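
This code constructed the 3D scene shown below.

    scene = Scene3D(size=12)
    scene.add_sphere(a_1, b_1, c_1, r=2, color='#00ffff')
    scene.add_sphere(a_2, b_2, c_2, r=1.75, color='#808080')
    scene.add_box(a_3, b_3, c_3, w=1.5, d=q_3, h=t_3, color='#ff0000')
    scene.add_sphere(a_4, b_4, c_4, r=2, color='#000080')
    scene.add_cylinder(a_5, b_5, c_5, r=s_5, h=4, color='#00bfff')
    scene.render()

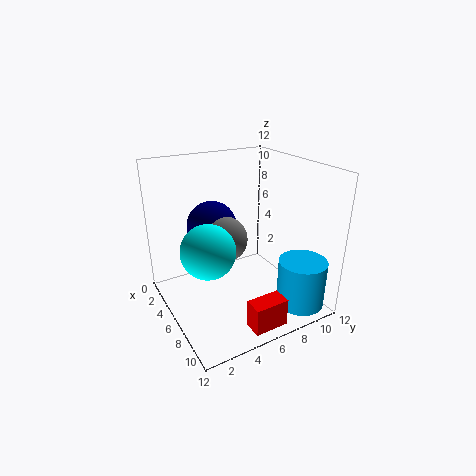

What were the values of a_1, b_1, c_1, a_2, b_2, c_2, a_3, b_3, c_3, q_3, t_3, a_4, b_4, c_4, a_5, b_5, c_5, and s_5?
a_1 = 8.25, b_1 = 2.25, c_1 = 6.75, a_2 = 7, b_2 = 4.25, c_2 = 6.75, a_3 = 10, b_3 = 4.5, c_3 = 0.5, q_3 = 2.75, t_3 = 2.25, a_4 = 5.25, b_4 = 4, c_4 = 7.25, a_5 = 9.75, b_5 = 10, c_5 = 0.5, s_5 = 2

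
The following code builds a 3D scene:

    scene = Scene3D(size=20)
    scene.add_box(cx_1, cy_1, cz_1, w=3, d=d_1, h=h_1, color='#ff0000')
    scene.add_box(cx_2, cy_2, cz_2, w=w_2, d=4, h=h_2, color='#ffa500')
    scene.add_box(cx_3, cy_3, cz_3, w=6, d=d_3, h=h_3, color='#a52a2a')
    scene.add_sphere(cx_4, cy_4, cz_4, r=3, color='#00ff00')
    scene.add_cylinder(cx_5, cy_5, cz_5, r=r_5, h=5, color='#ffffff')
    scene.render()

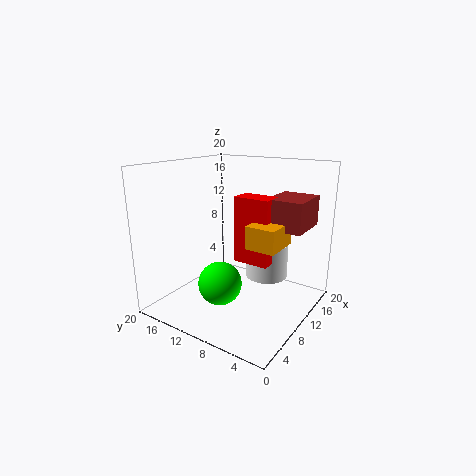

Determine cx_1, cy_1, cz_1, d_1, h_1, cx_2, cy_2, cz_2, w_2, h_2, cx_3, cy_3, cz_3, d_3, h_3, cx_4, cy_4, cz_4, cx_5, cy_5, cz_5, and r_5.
cx_1 = 9, cy_1 = 5, cz_1 = 7, d_1 = 5, h_1 = 9, cx_2 = 7, cy_2 = 3, cz_2 = 10, w_2 = 5, h_2 = 3, cx_3 = 10, cy_3 = 1, cz_3 = 12, d_3 = 5, h_3 = 4, cx_4 = 7, cy_4 = 11, cz_4 = 4, cx_5 = 13, cy_5 = 7, cz_5 = 4, r_5 = 3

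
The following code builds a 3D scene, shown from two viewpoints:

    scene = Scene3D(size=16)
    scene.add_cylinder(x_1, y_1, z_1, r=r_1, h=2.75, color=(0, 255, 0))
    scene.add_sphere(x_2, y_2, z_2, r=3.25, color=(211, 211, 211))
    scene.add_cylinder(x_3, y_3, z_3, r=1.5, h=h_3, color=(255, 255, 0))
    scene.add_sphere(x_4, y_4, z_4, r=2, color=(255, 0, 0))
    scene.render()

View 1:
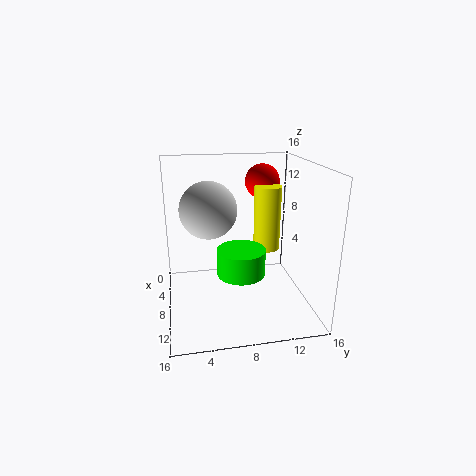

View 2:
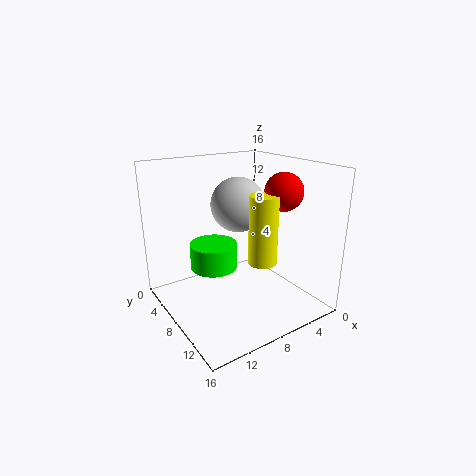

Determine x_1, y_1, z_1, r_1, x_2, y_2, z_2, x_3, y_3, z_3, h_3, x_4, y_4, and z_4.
x_1 = 11
y_1 = 7.75
z_1 = 5.25
r_1 = 2.5
x_2 = 6
y_2 = 5
z_2 = 10.75
x_3 = 7.25
y_3 = 11.5
z_3 = 6.25
h_3 = 7.25
x_4 = 4.75
y_4 = 11.5
z_4 = 13.5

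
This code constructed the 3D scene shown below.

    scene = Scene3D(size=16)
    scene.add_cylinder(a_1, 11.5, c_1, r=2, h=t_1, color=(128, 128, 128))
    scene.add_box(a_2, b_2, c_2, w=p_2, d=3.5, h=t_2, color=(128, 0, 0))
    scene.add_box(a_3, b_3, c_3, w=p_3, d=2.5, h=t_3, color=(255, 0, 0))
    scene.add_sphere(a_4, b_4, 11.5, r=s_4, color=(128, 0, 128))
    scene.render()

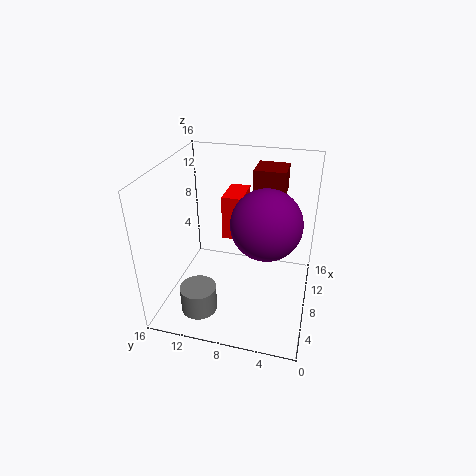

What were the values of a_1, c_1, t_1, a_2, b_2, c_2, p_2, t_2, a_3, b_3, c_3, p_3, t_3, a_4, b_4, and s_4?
a_1 = 4, c_1 = 0.5, t_1 = 3, a_2 = 10.5, b_2 = 3.5, c_2 = 12, p_2 = 3.5, t_2 = 3, a_3 = 11.5, b_3 = 8.5, c_3 = 5.5, p_3 = 4.5, t_3 = 5.5, a_4 = 5.5, b_4 = 4.5, s_4 = 3.5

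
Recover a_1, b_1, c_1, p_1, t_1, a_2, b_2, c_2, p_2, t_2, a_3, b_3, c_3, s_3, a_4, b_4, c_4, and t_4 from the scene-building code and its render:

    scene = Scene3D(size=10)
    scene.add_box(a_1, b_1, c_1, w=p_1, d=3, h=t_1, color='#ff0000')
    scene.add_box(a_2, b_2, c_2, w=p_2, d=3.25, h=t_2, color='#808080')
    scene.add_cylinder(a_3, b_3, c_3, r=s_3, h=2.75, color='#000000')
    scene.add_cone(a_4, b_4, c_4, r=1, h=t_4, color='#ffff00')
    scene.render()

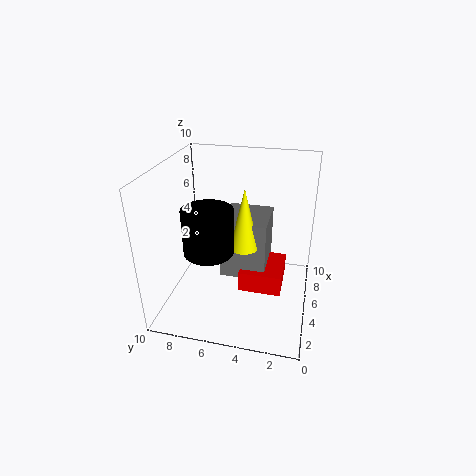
a_1 = 4
b_1 = 1.75
c_1 = 1.25
p_1 = 3.25
t_1 = 1.5
a_2 = 4.5
b_2 = 3
c_2 = 2
p_2 = 3.5
t_2 = 4.25
a_3 = 1.75
b_3 = 6
c_3 = 5.75
s_3 = 1.5
a_4 = 4.75
b_4 = 4.5
c_4 = 4.5
t_4 = 4.25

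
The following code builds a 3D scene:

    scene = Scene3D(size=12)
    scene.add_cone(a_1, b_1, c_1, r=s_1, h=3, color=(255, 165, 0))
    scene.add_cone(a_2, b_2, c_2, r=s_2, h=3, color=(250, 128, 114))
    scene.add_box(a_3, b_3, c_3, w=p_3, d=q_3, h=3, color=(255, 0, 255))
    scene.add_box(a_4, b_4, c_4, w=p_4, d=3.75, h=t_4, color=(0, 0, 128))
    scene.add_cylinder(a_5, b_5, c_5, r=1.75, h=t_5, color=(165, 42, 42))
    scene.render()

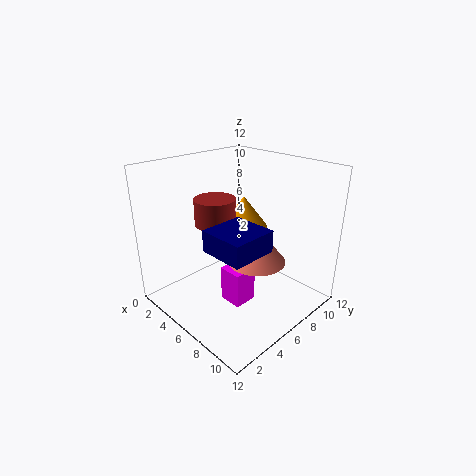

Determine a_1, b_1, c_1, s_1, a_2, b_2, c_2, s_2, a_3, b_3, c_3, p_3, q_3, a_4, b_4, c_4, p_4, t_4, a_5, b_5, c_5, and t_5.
a_1 = 3, b_1 = 9.75, c_1 = 5, s_1 = 2.25, a_2 = 7, b_2 = 7.25, c_2 = 3.75, s_2 = 2.5, a_3 = 5.75, b_3 = 4.25, c_3 = 0.75, p_3 = 2, q_3 = 2, a_4 = 5.75, b_4 = 2.5, c_4 = 6, p_4 = 3.75, t_4 = 1.75, a_5 = 3.75, b_5 = 5.5, c_5 = 6.75, t_5 = 2.25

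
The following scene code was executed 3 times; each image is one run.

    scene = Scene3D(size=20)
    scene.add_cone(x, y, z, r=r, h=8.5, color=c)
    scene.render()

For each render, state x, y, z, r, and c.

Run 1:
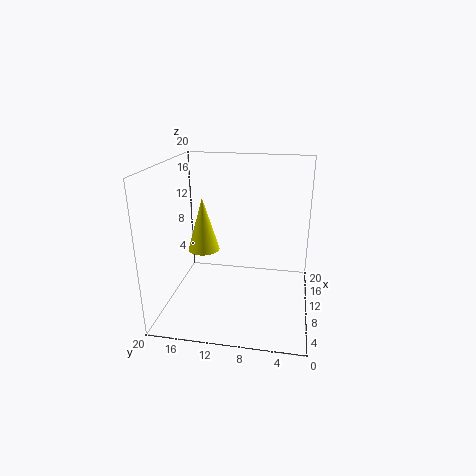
x = 15; y = 16.5; z = 5.5; r = 2.5; c = 'yellow'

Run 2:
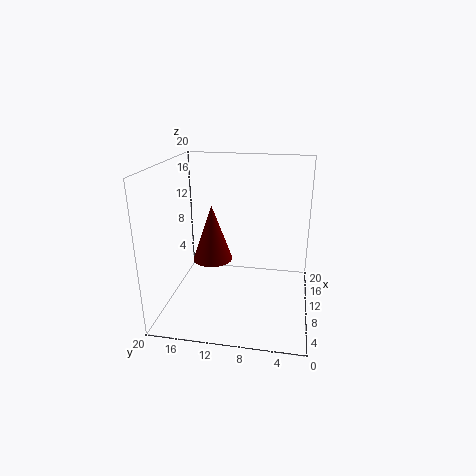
x = 13; y = 14.5; z = 5; r = 3; c = 'maroon'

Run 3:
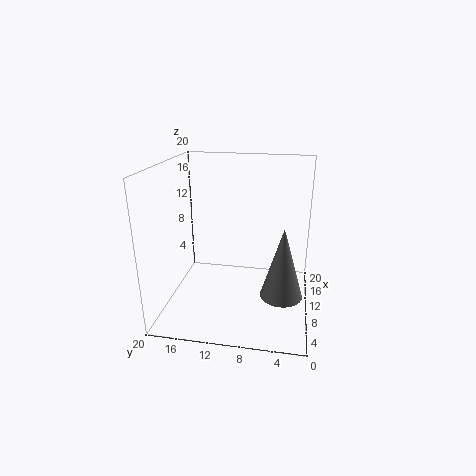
x = 3; y = 3.5; z = 6; r = 2.5; c = 'gray'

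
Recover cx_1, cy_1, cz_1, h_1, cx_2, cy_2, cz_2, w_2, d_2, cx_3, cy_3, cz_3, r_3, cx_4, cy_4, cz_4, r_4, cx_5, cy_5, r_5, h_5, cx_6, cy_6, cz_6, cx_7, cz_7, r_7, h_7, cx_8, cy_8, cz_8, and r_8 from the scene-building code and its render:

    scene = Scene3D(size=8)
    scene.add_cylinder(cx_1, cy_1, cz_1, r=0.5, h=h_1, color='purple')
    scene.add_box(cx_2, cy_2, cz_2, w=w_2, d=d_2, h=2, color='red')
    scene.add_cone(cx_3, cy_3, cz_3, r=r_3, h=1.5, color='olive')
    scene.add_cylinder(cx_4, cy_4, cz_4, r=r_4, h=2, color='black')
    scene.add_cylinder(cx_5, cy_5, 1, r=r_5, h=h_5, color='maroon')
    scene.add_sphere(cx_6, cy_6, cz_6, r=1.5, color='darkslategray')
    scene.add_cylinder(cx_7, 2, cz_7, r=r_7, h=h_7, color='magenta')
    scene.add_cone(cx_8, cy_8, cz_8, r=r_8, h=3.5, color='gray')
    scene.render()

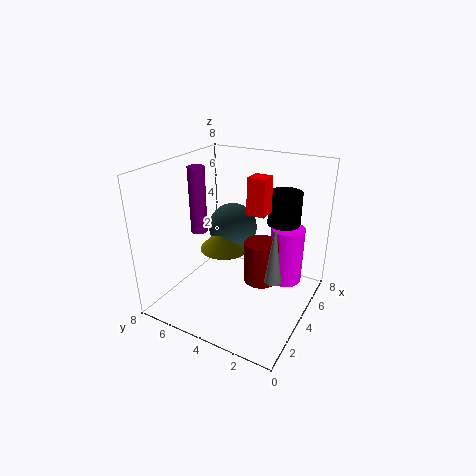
cx_1 = 4.5
cy_1 = 7
cz_1 = 3.5
h_1 = 4
cx_2 = 4
cy_2 = 2.5
cz_2 = 5.5
w_2 = 1
d_2 = 1
cx_3 = 5
cy_3 = 5.5
cz_3 = 2.5
r_3 = 1.5
cx_4 = 7
cy_4 = 2.5
cz_4 = 4
r_4 = 1
cx_5 = 5
cy_5 = 3
r_5 = 1
h_5 = 2.5
cx_6 = 6
cy_6 = 5.5
cz_6 = 3.5
cx_7 = 6.5
cz_7 = 0.5
r_7 = 1
h_7 = 3.5
cx_8 = 4.5
cy_8 = 2
cz_8 = 1.5
r_8 = 0.5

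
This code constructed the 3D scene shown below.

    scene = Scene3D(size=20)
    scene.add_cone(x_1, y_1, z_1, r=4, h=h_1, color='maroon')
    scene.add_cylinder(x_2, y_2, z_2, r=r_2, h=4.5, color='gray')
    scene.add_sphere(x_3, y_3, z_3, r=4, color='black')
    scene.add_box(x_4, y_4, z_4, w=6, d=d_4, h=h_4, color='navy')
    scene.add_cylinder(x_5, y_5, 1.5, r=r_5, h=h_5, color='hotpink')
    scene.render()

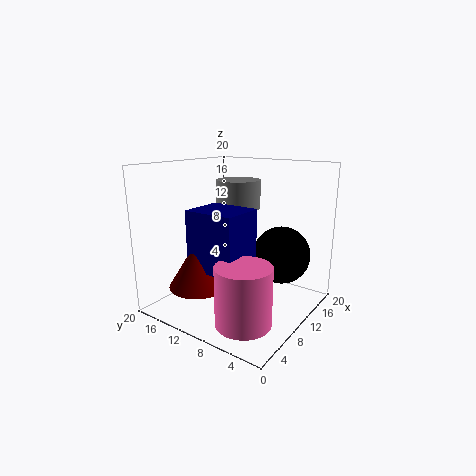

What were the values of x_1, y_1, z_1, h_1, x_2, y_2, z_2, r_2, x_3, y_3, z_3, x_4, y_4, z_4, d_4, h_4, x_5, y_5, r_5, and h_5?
x_1 = 5; y_1 = 13; z_1 = 4; h_1 = 6.5; x_2 = 16.5; y_2 = 14.5; z_2 = 12.5; r_2 = 3.5; x_3 = 13.5; y_3 = 5; z_3 = 7.5; x_4 = 4; y_4 = 7; z_4 = 6.5; d_4 = 7; h_4 = 8; x_5 = 4; y_5 = 5; r_5 = 3.5; h_5 = 7.5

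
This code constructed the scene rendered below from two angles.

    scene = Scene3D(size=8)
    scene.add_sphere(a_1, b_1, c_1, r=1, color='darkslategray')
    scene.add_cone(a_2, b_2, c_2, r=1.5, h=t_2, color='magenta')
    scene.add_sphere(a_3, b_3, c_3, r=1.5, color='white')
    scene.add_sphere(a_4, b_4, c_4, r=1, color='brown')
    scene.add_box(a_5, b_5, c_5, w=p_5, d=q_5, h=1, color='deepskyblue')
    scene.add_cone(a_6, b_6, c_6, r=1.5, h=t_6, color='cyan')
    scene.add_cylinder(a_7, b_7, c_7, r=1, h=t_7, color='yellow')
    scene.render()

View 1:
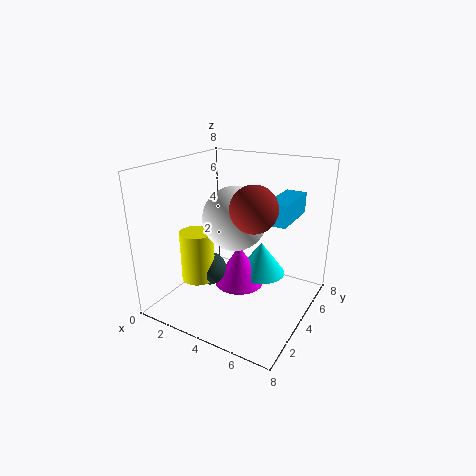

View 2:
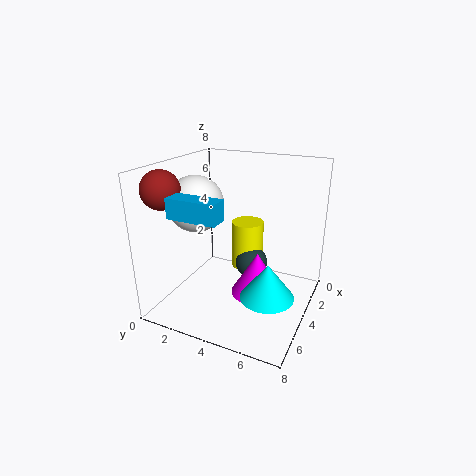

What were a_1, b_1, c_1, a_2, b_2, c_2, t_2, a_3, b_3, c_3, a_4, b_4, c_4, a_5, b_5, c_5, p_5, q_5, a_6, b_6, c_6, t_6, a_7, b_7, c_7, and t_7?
a_1 = 2, b_1 = 4, c_1 = 1.5, a_2 = 3.5, b_2 = 5, c_2 = 0.5, t_2 = 2.5, a_3 = 5, b_3 = 2, c_3 = 6, a_4 = 6.5, b_4 = 1, c_4 = 7, a_5 = 6.5, b_5 = 2, c_5 = 6, p_5 = 1, q_5 = 2.5, a_6 = 4.5, b_6 = 6, c_6 = 1, t_6 = 2, a_7 = 1.5, b_7 = 3.5, c_7 = 1, t_7 = 3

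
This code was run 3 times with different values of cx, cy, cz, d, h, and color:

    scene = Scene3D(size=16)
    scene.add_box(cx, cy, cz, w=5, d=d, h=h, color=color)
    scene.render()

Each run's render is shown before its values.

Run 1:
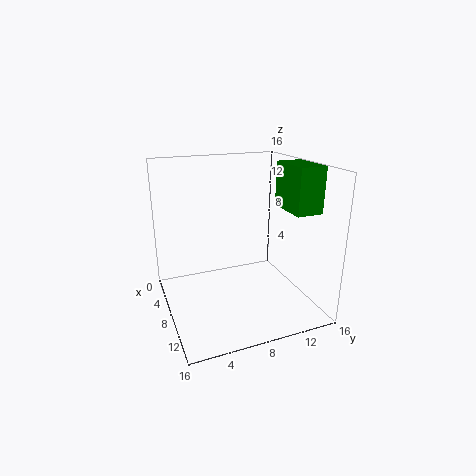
cx = 7, cy = 13, cz = 11, d = 3, h = 5, color = 'green'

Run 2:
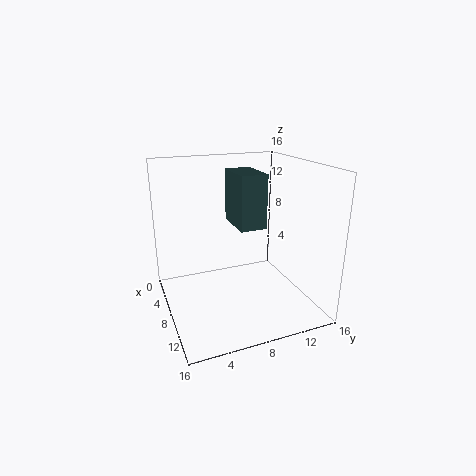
cx = 4, cy = 8, cz = 9, d = 3, h = 6, color = 'darkslategray'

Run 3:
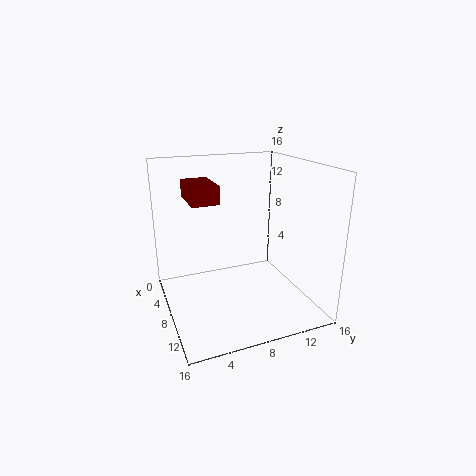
cx = 3, cy = 3, cz = 12, d = 3, h = 2, color = 'maroon'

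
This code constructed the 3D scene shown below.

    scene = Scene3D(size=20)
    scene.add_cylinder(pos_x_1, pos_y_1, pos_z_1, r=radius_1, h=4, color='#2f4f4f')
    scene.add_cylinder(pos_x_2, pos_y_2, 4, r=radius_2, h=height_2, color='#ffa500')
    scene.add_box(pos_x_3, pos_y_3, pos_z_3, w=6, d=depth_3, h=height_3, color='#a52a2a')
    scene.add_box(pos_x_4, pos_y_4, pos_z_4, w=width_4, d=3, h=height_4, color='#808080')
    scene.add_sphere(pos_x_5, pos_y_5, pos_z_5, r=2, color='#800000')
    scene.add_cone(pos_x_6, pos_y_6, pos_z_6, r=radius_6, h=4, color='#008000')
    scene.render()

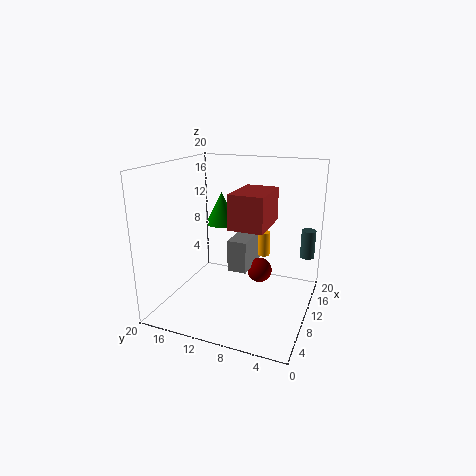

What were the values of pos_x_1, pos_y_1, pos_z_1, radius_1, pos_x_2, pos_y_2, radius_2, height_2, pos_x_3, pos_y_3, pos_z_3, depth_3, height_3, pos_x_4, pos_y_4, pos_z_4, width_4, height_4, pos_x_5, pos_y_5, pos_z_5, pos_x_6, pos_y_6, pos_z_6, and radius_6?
pos_x_1 = 14, pos_y_1 = 1, pos_z_1 = 7, radius_1 = 1, pos_x_2 = 19, pos_y_2 = 9, radius_2 = 1, height_2 = 4, pos_x_3 = 2, pos_y_3 = 4, pos_z_3 = 14, depth_3 = 4, height_3 = 4, pos_x_4 = 13, pos_y_4 = 10, pos_z_4 = 3, width_4 = 7, height_4 = 5, pos_x_5 = 17, pos_y_5 = 9, pos_z_5 = 2, pos_x_6 = 7, pos_y_6 = 11, pos_z_6 = 13, radius_6 = 2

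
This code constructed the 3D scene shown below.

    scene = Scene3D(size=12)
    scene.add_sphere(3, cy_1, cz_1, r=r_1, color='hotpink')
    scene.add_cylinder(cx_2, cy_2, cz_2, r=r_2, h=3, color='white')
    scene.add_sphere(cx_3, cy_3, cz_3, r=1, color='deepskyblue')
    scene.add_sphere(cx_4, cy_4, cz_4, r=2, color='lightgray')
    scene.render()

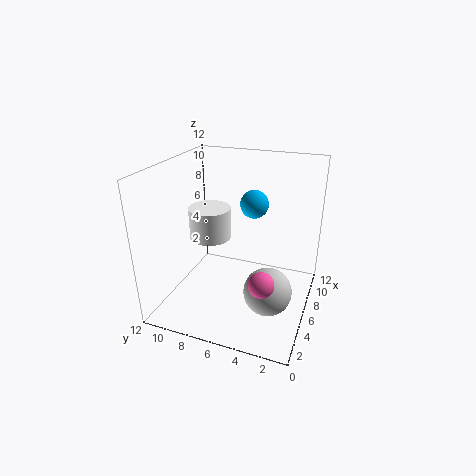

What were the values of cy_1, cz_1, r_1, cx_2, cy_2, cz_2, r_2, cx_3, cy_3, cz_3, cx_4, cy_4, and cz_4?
cy_1 = 3, cz_1 = 4, r_1 = 1, cx_2 = 9, cy_2 = 10, cz_2 = 4, r_2 = 2, cx_3 = 4, cy_3 = 4, cz_3 = 10, cx_4 = 5, cy_4 = 3, cz_4 = 2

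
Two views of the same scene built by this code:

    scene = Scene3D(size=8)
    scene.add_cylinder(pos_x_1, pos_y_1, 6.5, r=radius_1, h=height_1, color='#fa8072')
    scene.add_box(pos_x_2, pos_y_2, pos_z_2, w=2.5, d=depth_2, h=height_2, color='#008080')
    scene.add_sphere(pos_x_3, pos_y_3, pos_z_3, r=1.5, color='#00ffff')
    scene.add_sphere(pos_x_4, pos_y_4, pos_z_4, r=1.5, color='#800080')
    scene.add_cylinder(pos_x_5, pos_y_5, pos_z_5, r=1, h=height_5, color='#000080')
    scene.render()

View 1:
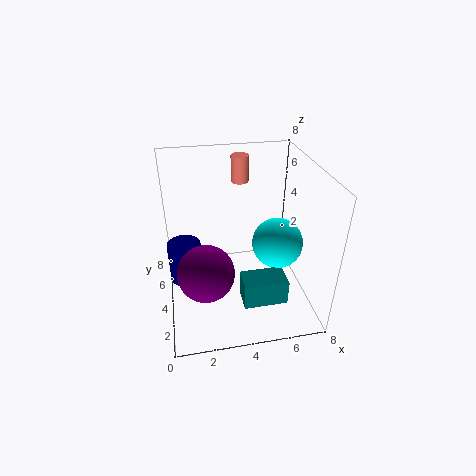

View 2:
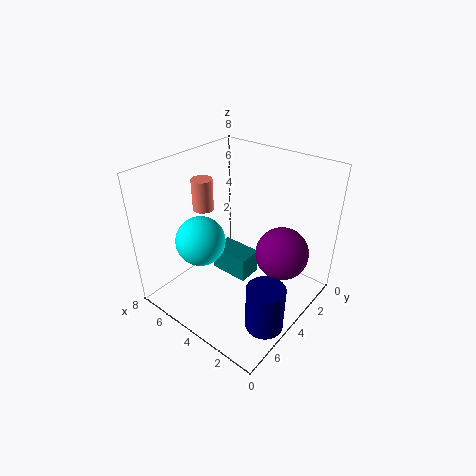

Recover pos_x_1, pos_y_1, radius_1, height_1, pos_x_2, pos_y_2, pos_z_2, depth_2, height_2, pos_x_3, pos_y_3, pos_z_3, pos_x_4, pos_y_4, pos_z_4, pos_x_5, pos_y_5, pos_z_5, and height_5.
pos_x_1 = 4.5
pos_y_1 = 6
radius_1 = 0.5
height_1 = 1.5
pos_x_2 = 4
pos_y_2 = 2
pos_z_2 = 0.5
depth_2 = 1.5
height_2 = 1.5
pos_x_3 = 6.5
pos_y_3 = 4.5
pos_z_3 = 3
pos_x_4 = 2
pos_y_4 = 2.5
pos_z_4 = 3
pos_x_5 = 1
pos_y_5 = 5.5
pos_z_5 = 0.5
height_5 = 2.5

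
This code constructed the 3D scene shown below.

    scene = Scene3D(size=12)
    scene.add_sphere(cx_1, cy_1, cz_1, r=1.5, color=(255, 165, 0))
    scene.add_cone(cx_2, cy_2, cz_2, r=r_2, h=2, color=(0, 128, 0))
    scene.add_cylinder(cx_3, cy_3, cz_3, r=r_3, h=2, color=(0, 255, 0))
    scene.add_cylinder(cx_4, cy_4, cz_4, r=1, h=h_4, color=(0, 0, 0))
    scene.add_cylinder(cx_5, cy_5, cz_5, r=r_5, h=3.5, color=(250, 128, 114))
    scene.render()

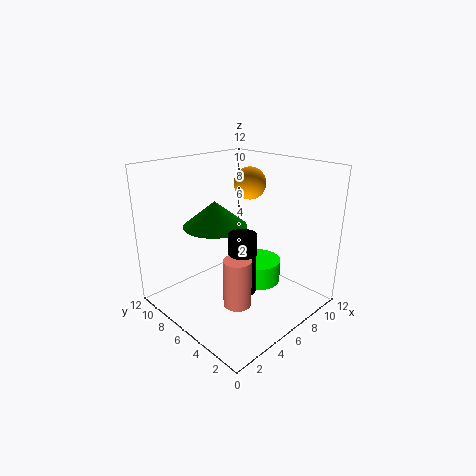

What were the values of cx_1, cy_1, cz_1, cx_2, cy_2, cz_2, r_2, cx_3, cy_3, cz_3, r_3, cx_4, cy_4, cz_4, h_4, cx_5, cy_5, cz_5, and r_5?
cx_1 = 10
cy_1 = 8.5
cz_1 = 9.5
cx_2 = 4
cy_2 = 6.5
cz_2 = 7.5
r_2 = 2.5
cx_3 = 8
cy_3 = 5.5
cz_3 = 1.5
r_3 = 2
cx_4 = 3.5
cy_4 = 3
cz_4 = 3.5
h_4 = 4.5
cx_5 = 2.5
cy_5 = 2.5
cz_5 = 3
r_5 = 1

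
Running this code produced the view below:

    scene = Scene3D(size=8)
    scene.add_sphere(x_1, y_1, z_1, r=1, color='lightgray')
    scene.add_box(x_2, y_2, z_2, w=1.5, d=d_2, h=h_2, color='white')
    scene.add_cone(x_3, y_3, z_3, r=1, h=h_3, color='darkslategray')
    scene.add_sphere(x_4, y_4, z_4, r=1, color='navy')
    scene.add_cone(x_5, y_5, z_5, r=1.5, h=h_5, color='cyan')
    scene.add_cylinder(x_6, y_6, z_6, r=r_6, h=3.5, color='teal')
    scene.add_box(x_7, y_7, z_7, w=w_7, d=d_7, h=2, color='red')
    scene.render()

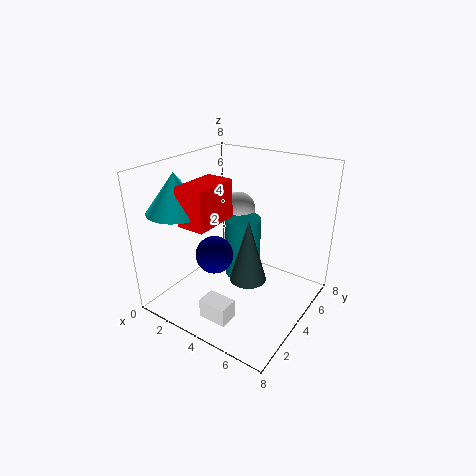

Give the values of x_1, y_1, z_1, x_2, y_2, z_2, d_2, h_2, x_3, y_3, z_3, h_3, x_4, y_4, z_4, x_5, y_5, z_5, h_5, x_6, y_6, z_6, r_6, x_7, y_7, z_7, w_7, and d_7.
x_1 = 3; y_1 = 5.5; z_1 = 5; x_2 = 4; y_2 = 0.5; z_2 = 1; d_2 = 1; h_2 = 1; x_3 = 5; y_3 = 3.5; z_3 = 2; h_3 = 3.5; x_4 = 3.5; y_4 = 2.5; z_4 = 3.5; x_5 = 2; y_5 = 1.5; z_5 = 6; h_5 = 2; x_6 = 4; y_6 = 4.5; z_6 = 1.5; r_6 = 1; x_7 = 2.5; y_7 = 1; z_7 = 5.5; w_7 = 1.5; d_7 = 2.5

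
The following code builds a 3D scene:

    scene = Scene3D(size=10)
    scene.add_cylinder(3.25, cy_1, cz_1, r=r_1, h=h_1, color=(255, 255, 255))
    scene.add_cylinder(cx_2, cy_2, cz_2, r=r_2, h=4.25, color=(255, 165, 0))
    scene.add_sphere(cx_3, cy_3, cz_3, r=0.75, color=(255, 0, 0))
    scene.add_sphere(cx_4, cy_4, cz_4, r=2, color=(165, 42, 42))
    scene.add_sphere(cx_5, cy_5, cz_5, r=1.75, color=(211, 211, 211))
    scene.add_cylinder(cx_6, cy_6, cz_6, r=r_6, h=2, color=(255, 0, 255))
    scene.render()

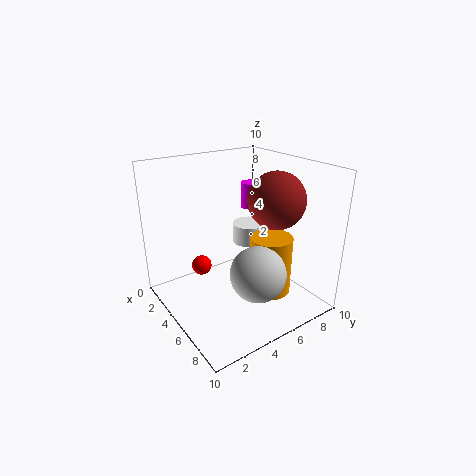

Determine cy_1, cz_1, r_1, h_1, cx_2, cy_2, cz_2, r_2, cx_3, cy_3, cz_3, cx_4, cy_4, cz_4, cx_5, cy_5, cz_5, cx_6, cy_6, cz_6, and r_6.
cy_1 = 7.25; cz_1 = 3.5; r_1 = 1.25; h_1 = 1.5; cx_2 = 6.25; cy_2 = 7; cz_2 = 0.75; r_2 = 1.5; cx_3 = 2.25; cy_3 = 3.5; cz_3 = 2; cx_4 = 6; cy_4 = 7.5; cz_4 = 7.5; cx_5 = 8.25; cy_5 = 4.25; cz_5 = 4; cx_6 = 2; cy_6 = 8.25; cz_6 = 5.75; r_6 = 0.75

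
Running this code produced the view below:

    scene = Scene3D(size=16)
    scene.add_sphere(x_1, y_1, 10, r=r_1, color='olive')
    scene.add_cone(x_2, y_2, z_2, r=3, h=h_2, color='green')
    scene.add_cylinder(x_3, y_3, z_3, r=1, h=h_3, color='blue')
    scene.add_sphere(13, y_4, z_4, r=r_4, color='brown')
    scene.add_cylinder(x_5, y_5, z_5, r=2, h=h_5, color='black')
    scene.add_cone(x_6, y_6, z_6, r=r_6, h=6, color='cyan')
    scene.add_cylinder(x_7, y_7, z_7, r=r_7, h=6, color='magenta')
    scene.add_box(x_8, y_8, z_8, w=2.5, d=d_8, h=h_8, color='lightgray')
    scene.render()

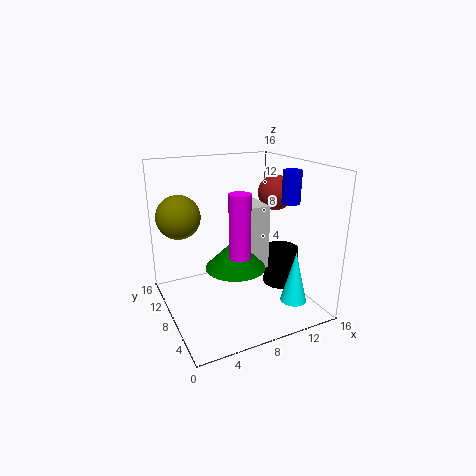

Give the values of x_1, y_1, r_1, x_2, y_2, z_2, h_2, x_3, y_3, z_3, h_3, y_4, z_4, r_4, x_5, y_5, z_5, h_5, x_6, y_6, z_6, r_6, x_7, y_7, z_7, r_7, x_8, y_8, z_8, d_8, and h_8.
x_1 = 2.5; y_1 = 12; r_1 = 2.5; x_2 = 6; y_2 = 4.5; z_2 = 6.5; h_2 = 3; x_3 = 13; y_3 = 5.5; z_3 = 12; h_3 = 3.5; y_4 = 8.5; z_4 = 12.5; r_4 = 2; x_5 = 13.5; y_5 = 7.5; z_5 = 1.5; h_5 = 4.5; x_6 = 13.5; y_6 = 4.5; z_6 = 0.5; r_6 = 1.5; x_7 = 5.5; y_7 = 2.5; z_7 = 8.5; r_7 = 1; x_8 = 8; y_8 = 5.5; z_8 = 5; d_8 = 4.5; h_8 = 7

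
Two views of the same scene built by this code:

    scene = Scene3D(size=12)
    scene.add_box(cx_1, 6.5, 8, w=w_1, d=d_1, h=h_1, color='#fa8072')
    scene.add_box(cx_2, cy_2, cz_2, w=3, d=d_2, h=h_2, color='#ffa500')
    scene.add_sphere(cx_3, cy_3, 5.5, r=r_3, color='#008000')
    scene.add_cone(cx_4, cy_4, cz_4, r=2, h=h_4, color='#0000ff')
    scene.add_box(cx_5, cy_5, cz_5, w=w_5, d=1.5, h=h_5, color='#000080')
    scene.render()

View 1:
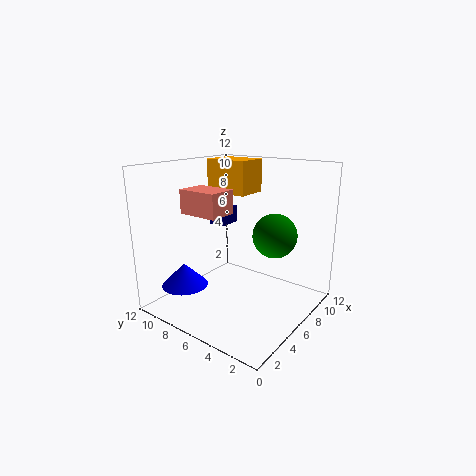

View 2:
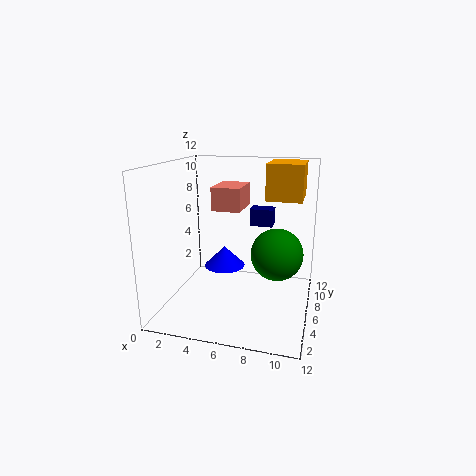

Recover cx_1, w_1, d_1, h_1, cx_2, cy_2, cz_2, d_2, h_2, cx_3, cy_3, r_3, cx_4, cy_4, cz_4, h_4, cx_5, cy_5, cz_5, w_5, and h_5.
cx_1 = 3.5
w_1 = 2.5
d_1 = 3.5
h_1 = 2
cx_2 = 8
cy_2 = 7
cz_2 = 9
d_2 = 4
h_2 = 3
cx_3 = 9.5
cy_3 = 4.5
r_3 = 2
cx_4 = 3.5
cy_4 = 10
cz_4 = 1.5
h_4 = 2
cx_5 = 6.5
cy_5 = 8
cz_5 = 6.5
w_5 = 2
h_5 = 1.5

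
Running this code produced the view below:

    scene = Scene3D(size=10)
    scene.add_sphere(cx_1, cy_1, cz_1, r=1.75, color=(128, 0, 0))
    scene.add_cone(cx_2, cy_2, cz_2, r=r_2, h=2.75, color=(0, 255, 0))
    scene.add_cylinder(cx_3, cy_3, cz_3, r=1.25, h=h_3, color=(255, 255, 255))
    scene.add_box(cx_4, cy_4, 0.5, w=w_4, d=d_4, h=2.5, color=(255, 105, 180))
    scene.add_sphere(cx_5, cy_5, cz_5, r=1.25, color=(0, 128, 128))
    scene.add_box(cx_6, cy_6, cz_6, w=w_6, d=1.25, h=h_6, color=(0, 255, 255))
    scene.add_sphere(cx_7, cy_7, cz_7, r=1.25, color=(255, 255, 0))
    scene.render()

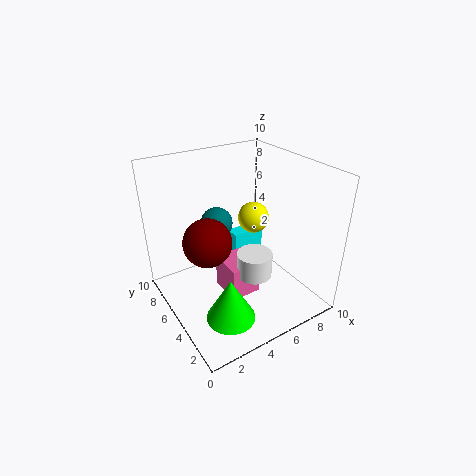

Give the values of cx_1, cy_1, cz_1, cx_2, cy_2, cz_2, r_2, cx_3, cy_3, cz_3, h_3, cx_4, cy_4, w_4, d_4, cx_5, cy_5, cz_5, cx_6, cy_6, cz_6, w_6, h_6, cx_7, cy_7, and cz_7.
cx_1 = 3.25; cy_1 = 6.25; cz_1 = 4.5; cx_2 = 2.25; cy_2 = 1.5; cz_2 = 2; r_2 = 1.5; cx_3 = 5.75; cy_3 = 4; cz_3 = 2.25; h_3 = 1.75; cx_4 = 4; cy_4 = 4; w_4 = 2.25; d_4 = 2.5; cx_5 = 5.25; cy_5 = 8.5; cz_5 = 4.5; cx_6 = 7; cy_6 = 8.5; cz_6 = 0.5; w_6 = 2.75; h_6 = 2.25; cx_7 = 8.25; cy_7 = 7.75; cz_7 = 4.5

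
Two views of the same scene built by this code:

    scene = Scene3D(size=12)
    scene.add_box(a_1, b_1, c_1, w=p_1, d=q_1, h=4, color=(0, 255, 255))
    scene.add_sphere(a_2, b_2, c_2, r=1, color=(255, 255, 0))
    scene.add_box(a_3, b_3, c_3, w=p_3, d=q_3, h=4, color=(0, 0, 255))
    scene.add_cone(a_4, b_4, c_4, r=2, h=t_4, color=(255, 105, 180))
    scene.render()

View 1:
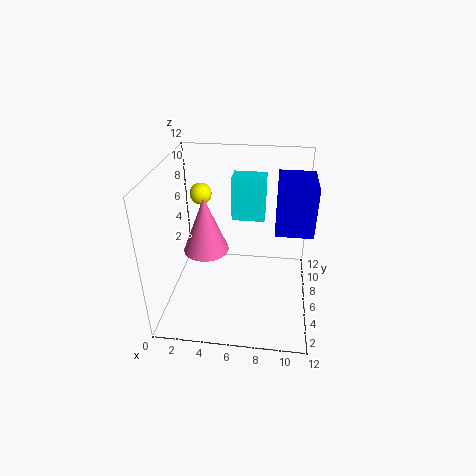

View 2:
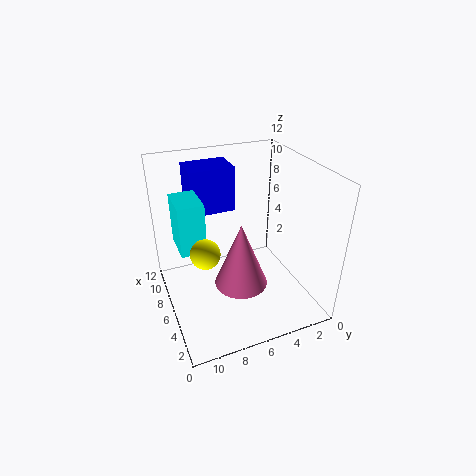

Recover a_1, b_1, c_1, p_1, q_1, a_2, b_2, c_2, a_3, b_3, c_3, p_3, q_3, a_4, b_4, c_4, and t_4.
a_1 = 5; b_1 = 9; c_1 = 6; p_1 = 3; q_1 = 2; a_2 = 2; b_2 = 10; c_2 = 8; a_3 = 9; b_3 = 5; c_3 = 7; p_3 = 3; q_3 = 4; a_4 = 3; b_4 = 7; c_4 = 4; t_4 = 5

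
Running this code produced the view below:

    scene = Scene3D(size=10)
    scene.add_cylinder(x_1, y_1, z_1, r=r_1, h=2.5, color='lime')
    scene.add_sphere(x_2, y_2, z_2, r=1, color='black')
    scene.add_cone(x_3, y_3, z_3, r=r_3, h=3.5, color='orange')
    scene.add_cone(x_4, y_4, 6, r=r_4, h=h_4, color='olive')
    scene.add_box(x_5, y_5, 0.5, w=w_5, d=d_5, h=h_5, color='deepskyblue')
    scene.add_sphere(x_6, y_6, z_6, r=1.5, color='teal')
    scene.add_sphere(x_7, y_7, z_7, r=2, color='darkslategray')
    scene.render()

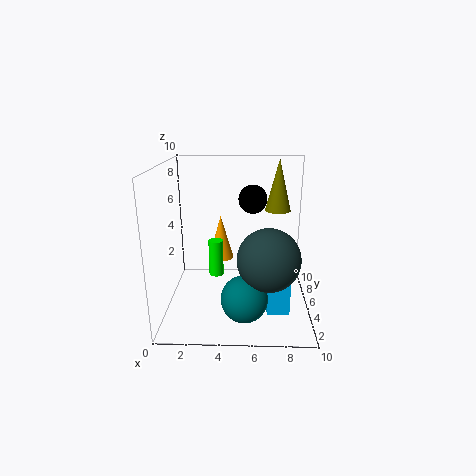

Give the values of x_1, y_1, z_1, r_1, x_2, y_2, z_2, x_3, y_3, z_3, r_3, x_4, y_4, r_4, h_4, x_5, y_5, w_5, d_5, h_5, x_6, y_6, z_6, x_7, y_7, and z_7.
x_1 = 3.5; y_1 = 4.5; z_1 = 2.5; r_1 = 0.5; x_2 = 6; y_2 = 6; z_2 = 7.5; x_3 = 3.5; y_3 = 8.5; z_3 = 2; r_3 = 1; x_4 = 8; y_4 = 8.5; r_4 = 1; h_4 = 4; x_5 = 7; y_5 = 2.5; w_5 = 1.5; d_5 = 1; h_5 = 3; x_6 = 5.5; y_6 = 2; z_6 = 2; x_7 = 7; y_7 = 2.5; z_7 = 4.5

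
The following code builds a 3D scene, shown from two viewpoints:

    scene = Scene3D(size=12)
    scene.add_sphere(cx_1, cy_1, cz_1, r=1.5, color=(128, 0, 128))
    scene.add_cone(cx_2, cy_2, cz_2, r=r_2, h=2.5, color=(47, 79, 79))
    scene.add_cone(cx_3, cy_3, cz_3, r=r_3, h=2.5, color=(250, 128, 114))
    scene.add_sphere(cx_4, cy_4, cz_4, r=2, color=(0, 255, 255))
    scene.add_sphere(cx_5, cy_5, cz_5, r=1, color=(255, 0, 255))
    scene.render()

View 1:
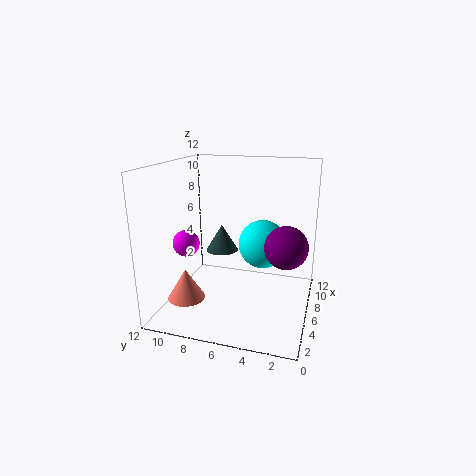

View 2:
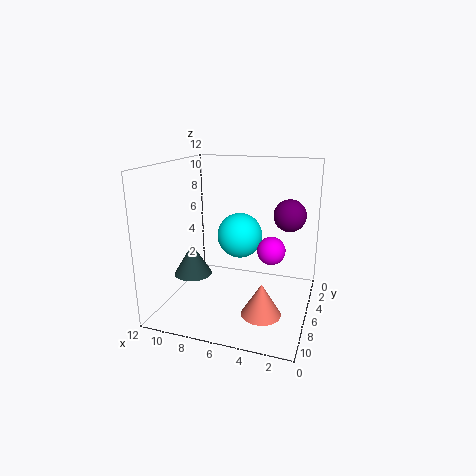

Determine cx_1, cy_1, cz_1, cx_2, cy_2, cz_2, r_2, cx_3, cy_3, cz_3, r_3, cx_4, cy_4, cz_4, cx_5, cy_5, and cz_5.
cx_1 = 2.5, cy_1 = 1.5, cz_1 = 7, cx_2 = 9, cy_2 = 8.5, cz_2 = 3.5, r_2 = 1.5, cx_3 = 3, cy_3 = 9.5, cz_3 = 1.5, r_3 = 1.5, cx_4 = 6.5, cy_4 = 4, cz_4 = 5.5, cx_5 = 2.5, cy_5 = 9, cz_5 = 6.5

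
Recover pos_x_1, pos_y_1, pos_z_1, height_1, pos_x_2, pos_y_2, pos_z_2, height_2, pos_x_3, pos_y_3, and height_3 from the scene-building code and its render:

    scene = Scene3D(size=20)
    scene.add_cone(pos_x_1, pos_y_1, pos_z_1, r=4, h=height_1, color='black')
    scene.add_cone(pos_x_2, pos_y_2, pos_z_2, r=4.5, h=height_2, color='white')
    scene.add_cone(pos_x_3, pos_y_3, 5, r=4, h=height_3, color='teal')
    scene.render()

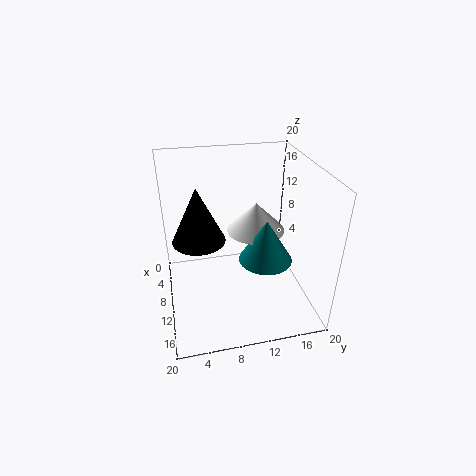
pos_x_1 = 5.5; pos_y_1 = 5; pos_z_1 = 7.5; height_1 = 8.5; pos_x_2 = 5; pos_y_2 = 14; pos_z_2 = 8; height_2 = 4.5; pos_x_3 = 9; pos_y_3 = 14.5; height_3 = 6.5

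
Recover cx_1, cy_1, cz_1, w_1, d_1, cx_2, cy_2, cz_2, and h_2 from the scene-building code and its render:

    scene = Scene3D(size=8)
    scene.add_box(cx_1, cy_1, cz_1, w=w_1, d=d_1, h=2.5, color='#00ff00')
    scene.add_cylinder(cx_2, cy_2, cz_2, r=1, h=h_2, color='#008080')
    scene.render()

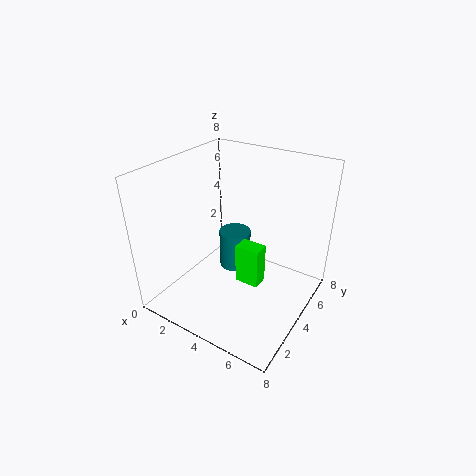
cx_1 = 3.5, cy_1 = 4.5, cz_1 = 0.5, w_1 = 1.5, d_1 = 1, cx_2 = 2.5, cy_2 = 6, cz_2 = 0.5, h_2 = 2.5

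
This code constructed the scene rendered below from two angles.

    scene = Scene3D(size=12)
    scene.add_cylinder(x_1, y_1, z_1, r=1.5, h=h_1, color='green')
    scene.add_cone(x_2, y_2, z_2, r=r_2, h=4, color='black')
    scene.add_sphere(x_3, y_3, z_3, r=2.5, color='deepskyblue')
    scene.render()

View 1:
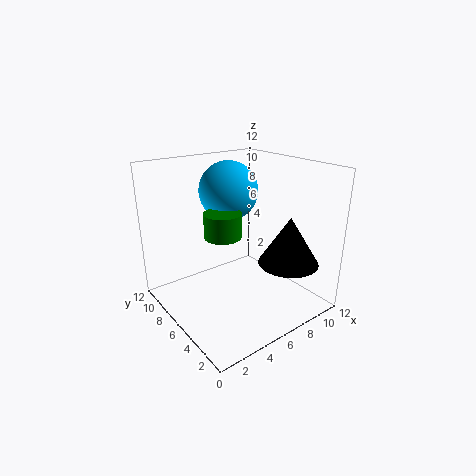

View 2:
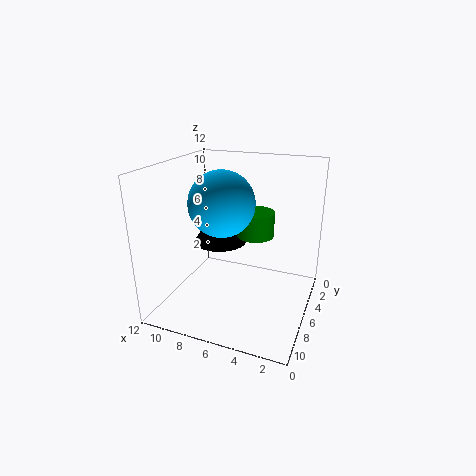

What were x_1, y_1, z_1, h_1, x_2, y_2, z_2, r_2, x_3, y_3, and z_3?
x_1 = 4.5; y_1 = 6; z_1 = 6.5; h_1 = 2; x_2 = 9; y_2 = 3; z_2 = 4; r_2 = 2.5; x_3 = 6.5; y_3 = 8; z_3 = 9.5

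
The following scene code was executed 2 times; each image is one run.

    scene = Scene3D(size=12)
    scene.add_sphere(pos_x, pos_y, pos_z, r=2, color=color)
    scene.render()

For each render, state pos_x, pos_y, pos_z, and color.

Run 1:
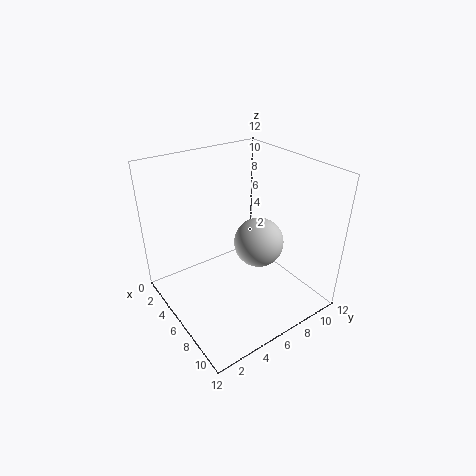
pos_x = 7.5
pos_y = 7
pos_z = 6
color = 'lightgray'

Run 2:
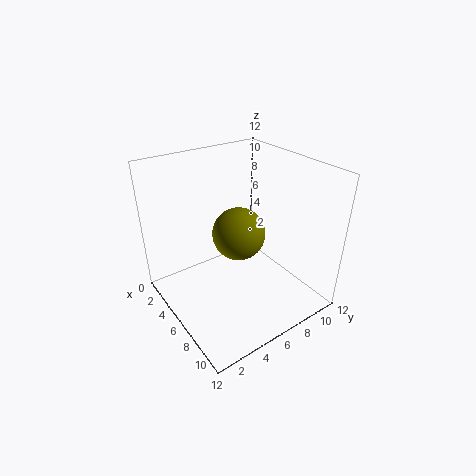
pos_x = 7.5
pos_y = 5
pos_z = 7.5
color = 'olive'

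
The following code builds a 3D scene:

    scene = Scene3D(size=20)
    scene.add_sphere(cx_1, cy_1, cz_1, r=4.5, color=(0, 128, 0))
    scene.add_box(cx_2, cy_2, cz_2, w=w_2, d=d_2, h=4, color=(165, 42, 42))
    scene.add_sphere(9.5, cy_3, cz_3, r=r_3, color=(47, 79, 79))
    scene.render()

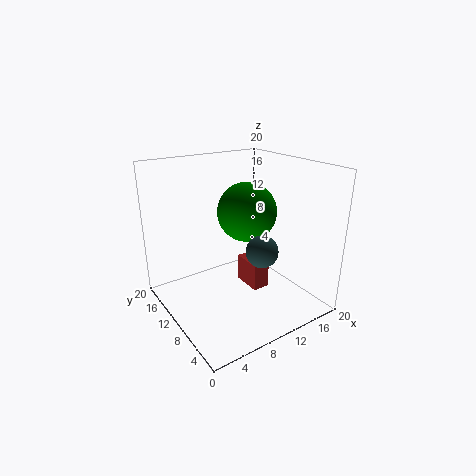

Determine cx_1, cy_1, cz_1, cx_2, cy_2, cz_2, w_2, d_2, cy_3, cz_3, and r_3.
cx_1 = 14, cy_1 = 13.5, cz_1 = 12, cx_2 = 12, cy_2 = 8.5, cz_2 = 1.5, w_2 = 2.5, d_2 = 4.5, cy_3 = 4, cz_3 = 10.5, r_3 = 2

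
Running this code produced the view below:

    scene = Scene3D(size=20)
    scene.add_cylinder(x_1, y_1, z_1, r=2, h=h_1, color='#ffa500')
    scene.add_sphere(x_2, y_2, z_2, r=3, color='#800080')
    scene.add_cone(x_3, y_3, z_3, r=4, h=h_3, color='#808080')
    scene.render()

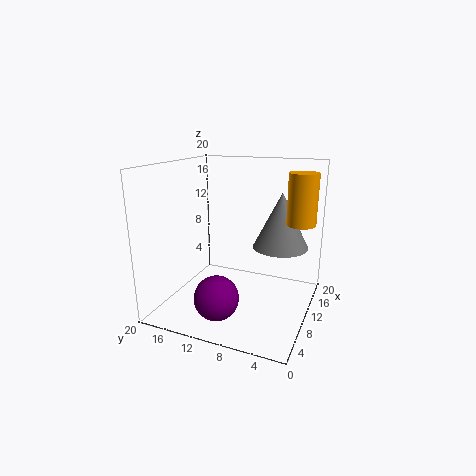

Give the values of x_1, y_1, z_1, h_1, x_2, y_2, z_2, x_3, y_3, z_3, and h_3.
x_1 = 13; y_1 = 2; z_1 = 12; h_1 = 7; x_2 = 5; y_2 = 11; z_2 = 3; x_3 = 14; y_3 = 5; z_3 = 8; h_3 = 8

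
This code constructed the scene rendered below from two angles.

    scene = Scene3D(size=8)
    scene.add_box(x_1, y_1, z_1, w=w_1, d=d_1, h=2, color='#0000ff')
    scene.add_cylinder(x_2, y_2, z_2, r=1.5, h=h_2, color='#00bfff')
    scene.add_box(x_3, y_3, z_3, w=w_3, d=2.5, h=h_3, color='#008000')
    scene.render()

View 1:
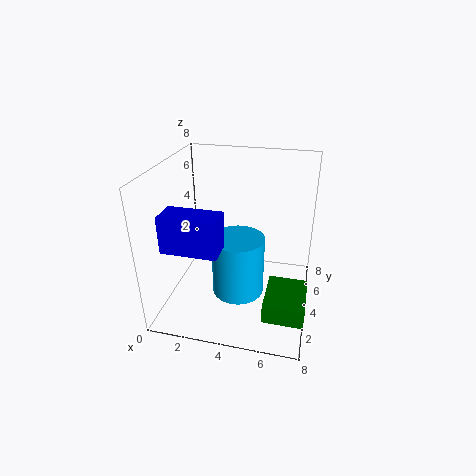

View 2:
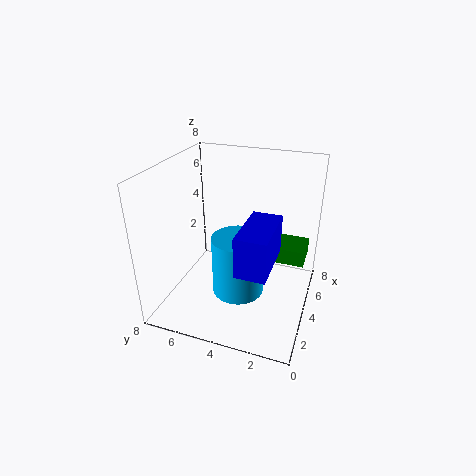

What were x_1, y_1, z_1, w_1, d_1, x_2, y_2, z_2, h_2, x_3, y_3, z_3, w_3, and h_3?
x_1 = 0.5, y_1 = 1.5, z_1 = 4, w_1 = 3, d_1 = 1.5, x_2 = 4, y_2 = 4, z_2 = 0.5, h_2 = 3.5, x_3 = 6, y_3 = 0.5, z_3 = 1.5, w_3 = 2, h_3 = 1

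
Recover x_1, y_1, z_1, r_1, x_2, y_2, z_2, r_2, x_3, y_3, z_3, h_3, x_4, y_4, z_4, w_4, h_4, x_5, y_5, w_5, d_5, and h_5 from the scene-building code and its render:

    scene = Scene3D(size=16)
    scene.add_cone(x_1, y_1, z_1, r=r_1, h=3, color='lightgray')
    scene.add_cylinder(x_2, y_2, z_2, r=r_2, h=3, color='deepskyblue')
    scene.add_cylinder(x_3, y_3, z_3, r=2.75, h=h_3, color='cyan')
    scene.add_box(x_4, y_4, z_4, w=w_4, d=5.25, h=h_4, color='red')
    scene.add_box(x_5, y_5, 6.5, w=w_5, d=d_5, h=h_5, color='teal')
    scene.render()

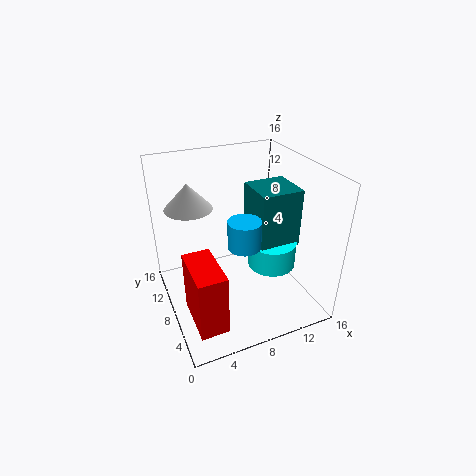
x_1 = 3.75, y_1 = 12.25, z_1 = 10.5, r_1 = 2.75, x_2 = 7.75, y_2 = 5.75, z_2 = 8.25, r_2 = 1.75, x_3 = 12, y_3 = 7.25, z_3 = 4, h_3 = 3, x_4 = 1, y_4 = 0.25, z_4 = 3, w_4 = 2.75, h_4 = 6.25, x_5 = 10, y_5 = 6, w_5 = 4.75, d_5 = 4.75, h_5 = 6.75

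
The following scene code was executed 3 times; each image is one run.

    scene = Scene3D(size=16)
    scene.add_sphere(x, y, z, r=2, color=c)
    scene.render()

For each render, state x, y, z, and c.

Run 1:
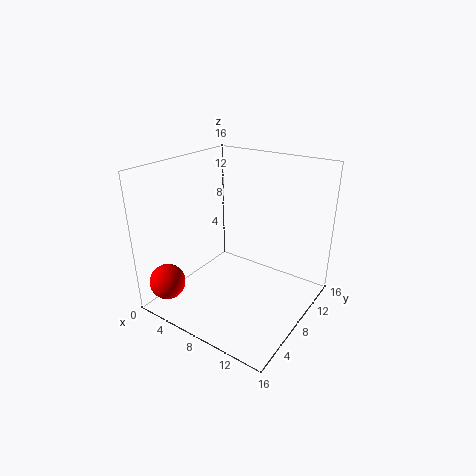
x = 2, y = 2.5, z = 3, c = 'red'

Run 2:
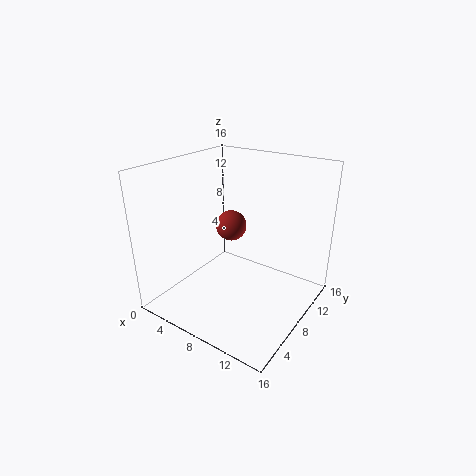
x = 3.5, y = 13, z = 6.5, c = 'brown'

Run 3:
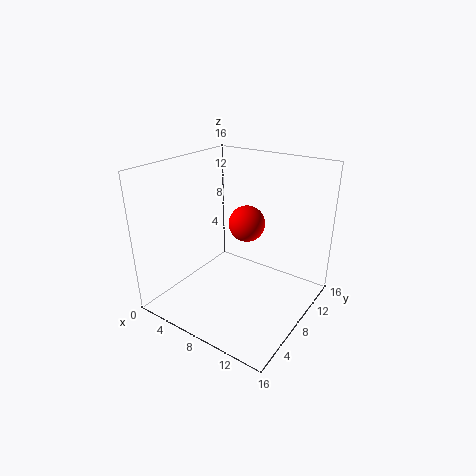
x = 8.5, y = 9, z = 9.5, c = 'red'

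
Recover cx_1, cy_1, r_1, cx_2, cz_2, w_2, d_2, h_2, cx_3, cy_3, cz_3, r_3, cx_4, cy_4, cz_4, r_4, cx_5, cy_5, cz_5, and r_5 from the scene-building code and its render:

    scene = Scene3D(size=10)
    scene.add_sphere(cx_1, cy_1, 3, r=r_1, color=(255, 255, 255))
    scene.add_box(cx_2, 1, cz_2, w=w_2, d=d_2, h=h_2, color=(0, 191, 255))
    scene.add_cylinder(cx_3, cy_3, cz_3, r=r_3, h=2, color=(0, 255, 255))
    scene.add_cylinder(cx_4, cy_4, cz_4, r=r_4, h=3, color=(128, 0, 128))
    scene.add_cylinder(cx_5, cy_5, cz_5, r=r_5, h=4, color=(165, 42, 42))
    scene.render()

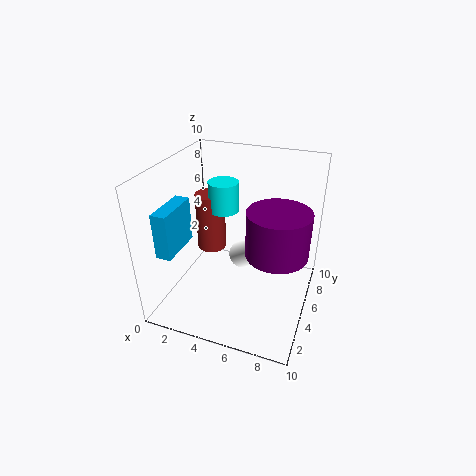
cx_1 = 5, cy_1 = 6, r_1 = 1, cx_2 = 1, cz_2 = 5, w_2 = 1, d_2 = 3, h_2 = 3, cx_3 = 4, cy_3 = 5, cz_3 = 7, r_3 = 1, cx_4 = 8, cy_4 = 4, cz_4 = 5, r_4 = 2, cx_5 = 3, cy_5 = 5, cz_5 = 4, r_5 = 1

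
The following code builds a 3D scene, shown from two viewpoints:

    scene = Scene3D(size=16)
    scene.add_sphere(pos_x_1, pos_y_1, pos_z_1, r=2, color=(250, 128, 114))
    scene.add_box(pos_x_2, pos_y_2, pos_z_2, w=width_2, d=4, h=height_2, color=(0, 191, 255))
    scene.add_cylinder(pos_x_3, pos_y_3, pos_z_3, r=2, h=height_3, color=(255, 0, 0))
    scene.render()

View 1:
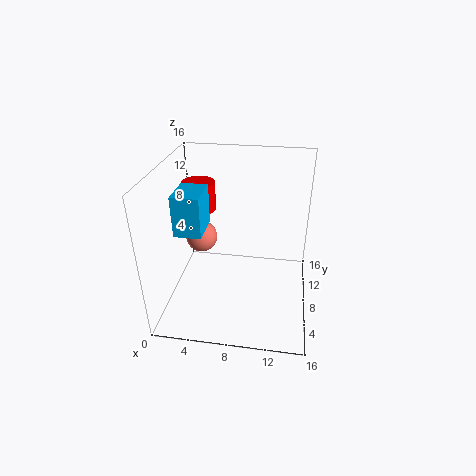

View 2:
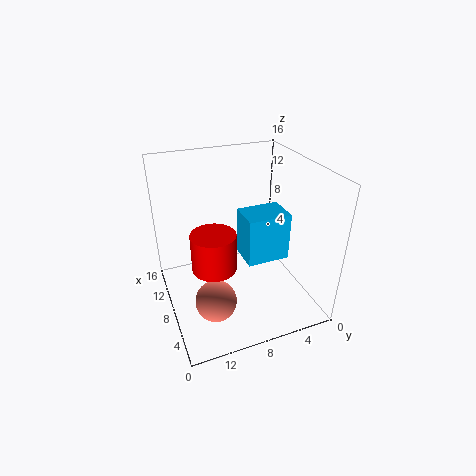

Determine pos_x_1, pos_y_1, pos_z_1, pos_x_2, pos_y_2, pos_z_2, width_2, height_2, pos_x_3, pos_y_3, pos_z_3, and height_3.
pos_x_1 = 2.5, pos_y_1 = 12.5, pos_z_1 = 5, pos_x_2 = 1.5, pos_y_2 = 5.5, pos_z_2 = 9, width_2 = 3, height_2 = 4.5, pos_x_3 = 2.5, pos_y_3 = 12.5, pos_z_3 = 9, height_3 = 3.5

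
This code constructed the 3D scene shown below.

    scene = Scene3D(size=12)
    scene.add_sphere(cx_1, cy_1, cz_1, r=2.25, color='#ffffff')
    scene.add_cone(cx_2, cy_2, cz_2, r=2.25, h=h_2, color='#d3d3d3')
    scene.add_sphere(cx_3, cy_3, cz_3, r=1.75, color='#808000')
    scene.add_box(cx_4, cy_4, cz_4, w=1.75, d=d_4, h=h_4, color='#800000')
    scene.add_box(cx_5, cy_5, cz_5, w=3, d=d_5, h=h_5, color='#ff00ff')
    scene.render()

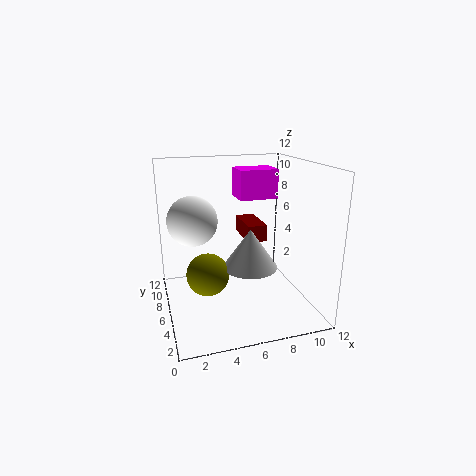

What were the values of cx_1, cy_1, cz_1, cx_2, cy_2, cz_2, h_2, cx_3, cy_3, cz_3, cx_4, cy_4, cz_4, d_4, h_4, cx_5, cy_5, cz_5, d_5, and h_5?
cx_1 = 2.75; cy_1 = 9.25; cz_1 = 6.75; cx_2 = 6.75; cy_2 = 5; cz_2 = 3.75; h_2 = 3.25; cx_3 = 3.25; cy_3 = 5.5; cz_3 = 3.25; cx_4 = 7.25; cy_4 = 7; cz_4 = 5; d_4 = 3.75; h_4 = 1.5; cx_5 = 5.75; cy_5 = 4.5; cz_5 = 9.5; d_5 = 2.25; h_5 = 2.25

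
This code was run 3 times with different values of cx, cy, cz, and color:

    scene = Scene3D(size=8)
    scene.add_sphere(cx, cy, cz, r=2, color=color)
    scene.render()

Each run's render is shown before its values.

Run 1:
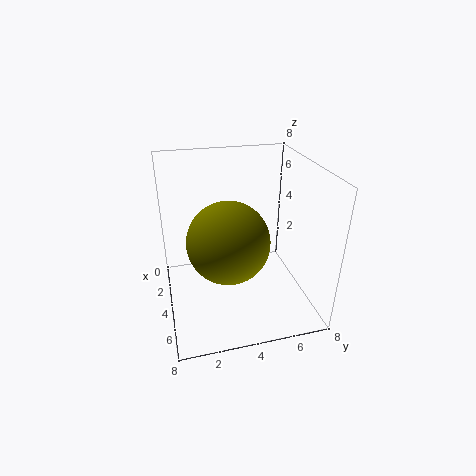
cx = 6, cy = 3, cz = 5, color = 'olive'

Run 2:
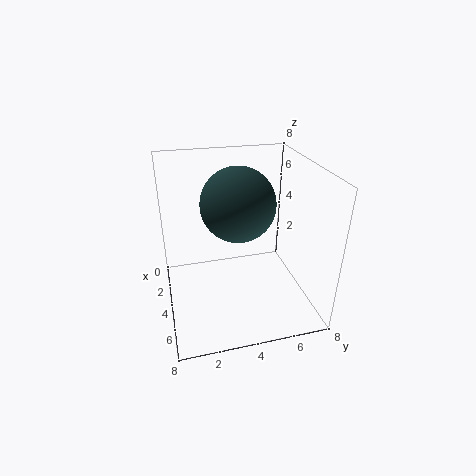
cx = 4, cy = 4, cz = 6, color = 'darkslategray'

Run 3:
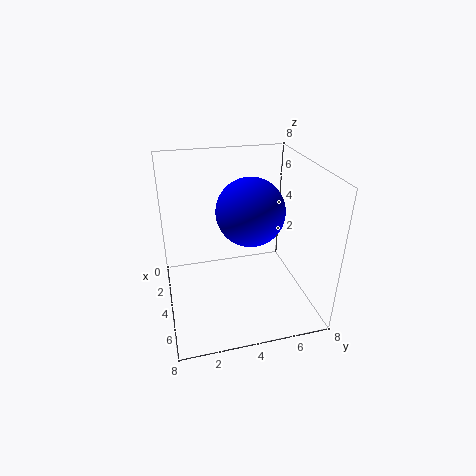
cx = 3, cy = 5, cz = 5, color = 'blue'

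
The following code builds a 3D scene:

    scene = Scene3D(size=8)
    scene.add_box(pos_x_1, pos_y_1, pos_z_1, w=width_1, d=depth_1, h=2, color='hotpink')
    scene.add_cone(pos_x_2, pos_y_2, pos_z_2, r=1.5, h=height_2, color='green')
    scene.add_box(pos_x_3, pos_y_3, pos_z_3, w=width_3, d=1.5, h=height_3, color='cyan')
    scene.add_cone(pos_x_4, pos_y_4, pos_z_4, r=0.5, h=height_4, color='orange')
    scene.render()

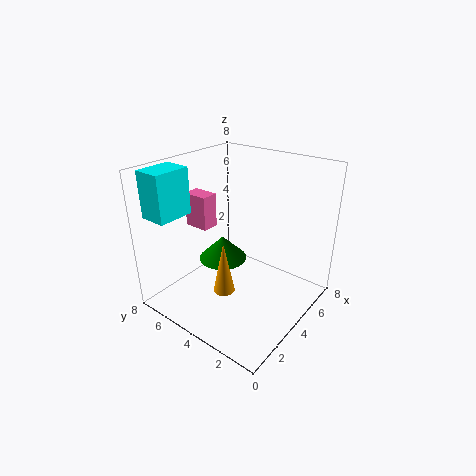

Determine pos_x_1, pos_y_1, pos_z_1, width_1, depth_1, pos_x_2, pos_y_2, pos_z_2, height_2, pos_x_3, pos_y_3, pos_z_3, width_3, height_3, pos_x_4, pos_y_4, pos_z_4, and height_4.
pos_x_1 = 3.5
pos_y_1 = 6
pos_z_1 = 4
width_1 = 1
depth_1 = 1.5
pos_x_2 = 5
pos_y_2 = 6
pos_z_2 = 1.5
height_2 = 1.5
pos_x_3 = 0.5
pos_y_3 = 6
pos_z_3 = 5.5
width_3 = 2
height_3 = 2.5
pos_x_4 = 1
pos_y_4 = 2.5
pos_z_4 = 3
height_4 = 2.5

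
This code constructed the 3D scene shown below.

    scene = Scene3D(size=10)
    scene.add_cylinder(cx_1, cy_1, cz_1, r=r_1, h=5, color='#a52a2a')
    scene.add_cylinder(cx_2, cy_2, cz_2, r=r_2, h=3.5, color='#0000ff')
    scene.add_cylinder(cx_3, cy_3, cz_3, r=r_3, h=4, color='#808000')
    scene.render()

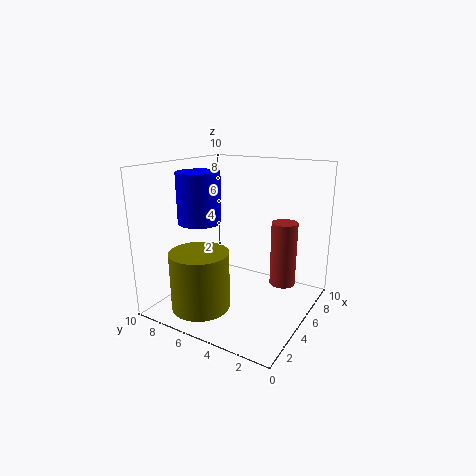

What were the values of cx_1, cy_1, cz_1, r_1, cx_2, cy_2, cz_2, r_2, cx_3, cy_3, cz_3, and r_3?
cx_1 = 8.5
cy_1 = 3
cz_1 = 0.5
r_1 = 1
cx_2 = 4
cy_2 = 7.5
cz_2 = 6
r_2 = 1.5
cx_3 = 2.5
cy_3 = 6.5
cz_3 = 0.5
r_3 = 2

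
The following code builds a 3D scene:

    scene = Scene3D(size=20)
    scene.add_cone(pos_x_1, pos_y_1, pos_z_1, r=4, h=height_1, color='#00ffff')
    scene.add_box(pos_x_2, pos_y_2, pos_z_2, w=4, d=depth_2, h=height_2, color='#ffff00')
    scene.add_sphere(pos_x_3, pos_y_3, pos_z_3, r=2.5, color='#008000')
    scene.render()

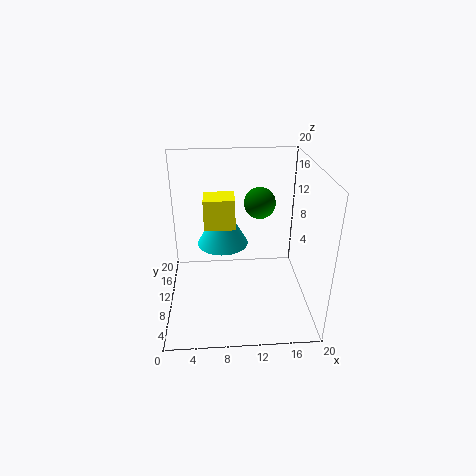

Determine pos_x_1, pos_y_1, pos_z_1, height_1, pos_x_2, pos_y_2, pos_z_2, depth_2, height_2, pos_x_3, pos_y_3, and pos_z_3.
pos_x_1 = 8
pos_y_1 = 16
pos_z_1 = 6
height_1 = 7
pos_x_2 = 5.5
pos_y_2 = 7.5
pos_z_2 = 12.5
depth_2 = 3.5
height_2 = 4
pos_x_3 = 14
pos_y_3 = 17.5
pos_z_3 = 12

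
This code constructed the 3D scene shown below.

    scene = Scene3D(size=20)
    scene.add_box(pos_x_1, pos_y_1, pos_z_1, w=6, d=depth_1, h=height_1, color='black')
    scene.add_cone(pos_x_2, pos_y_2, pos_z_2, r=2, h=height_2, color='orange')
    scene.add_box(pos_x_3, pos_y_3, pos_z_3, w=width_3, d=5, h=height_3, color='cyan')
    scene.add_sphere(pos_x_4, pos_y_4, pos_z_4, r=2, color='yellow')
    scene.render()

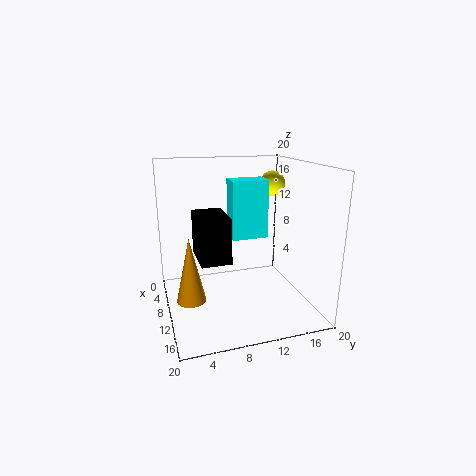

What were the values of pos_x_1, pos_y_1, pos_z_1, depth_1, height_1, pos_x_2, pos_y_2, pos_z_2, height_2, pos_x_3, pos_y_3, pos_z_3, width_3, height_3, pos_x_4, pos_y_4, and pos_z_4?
pos_x_1 = 8
pos_y_1 = 4
pos_z_1 = 8
depth_1 = 4
height_1 = 6
pos_x_2 = 11
pos_y_2 = 3
pos_z_2 = 2
height_2 = 9
pos_x_3 = 8
pos_y_3 = 9
pos_z_3 = 10
width_3 = 3
height_3 = 8
pos_x_4 = 3
pos_y_4 = 18
pos_z_4 = 16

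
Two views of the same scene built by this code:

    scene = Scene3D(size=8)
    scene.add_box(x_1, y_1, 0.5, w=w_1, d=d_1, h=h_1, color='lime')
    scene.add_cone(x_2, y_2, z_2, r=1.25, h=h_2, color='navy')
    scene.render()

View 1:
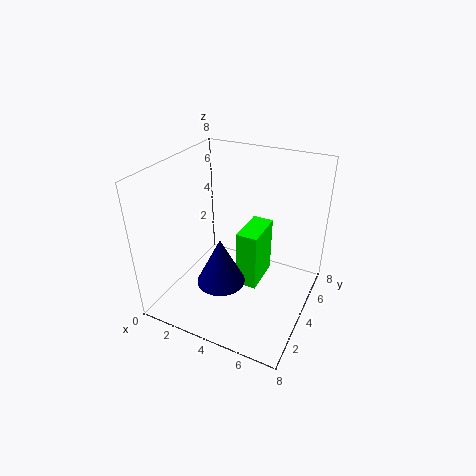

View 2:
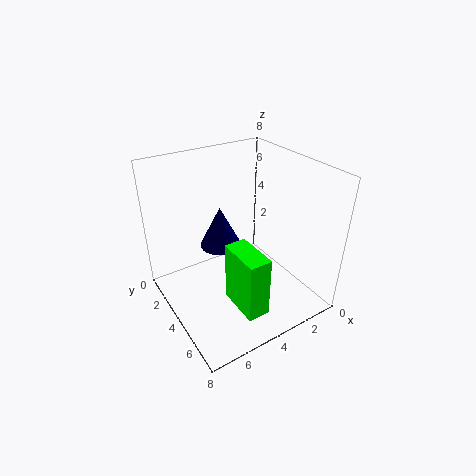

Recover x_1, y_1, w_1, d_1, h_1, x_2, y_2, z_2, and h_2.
x_1 = 3.75
y_1 = 4.25
w_1 = 1.25
d_1 = 2.5
h_1 = 3.5
x_2 = 4
y_2 = 2
z_2 = 2.5
h_2 = 2.5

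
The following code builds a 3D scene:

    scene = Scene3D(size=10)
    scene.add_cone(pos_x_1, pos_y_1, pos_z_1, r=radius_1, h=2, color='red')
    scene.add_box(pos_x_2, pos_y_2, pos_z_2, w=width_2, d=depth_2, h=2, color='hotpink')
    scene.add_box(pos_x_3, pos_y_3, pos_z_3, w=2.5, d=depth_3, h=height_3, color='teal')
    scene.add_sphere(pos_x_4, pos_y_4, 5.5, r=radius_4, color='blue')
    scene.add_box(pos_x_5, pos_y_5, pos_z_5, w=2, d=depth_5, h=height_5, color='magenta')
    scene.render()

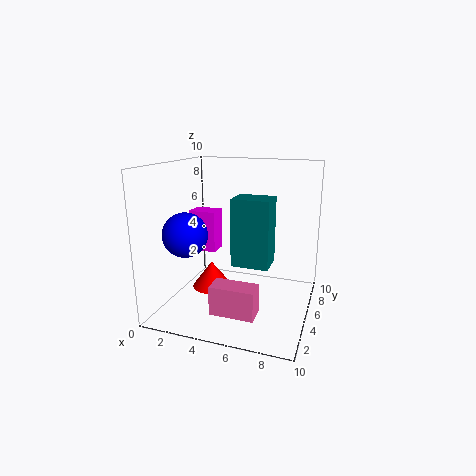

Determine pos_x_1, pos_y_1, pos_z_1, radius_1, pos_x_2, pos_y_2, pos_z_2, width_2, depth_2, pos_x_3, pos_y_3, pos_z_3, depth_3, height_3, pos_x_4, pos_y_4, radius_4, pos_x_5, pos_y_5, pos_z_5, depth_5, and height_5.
pos_x_1 = 2.5; pos_y_1 = 6; pos_z_1 = 0.5; radius_1 = 1.5; pos_x_2 = 4; pos_y_2 = 2; pos_z_2 = 0.5; width_2 = 3; depth_2 = 1.5; pos_x_3 = 5; pos_y_3 = 3.5; pos_z_3 = 3.5; depth_3 = 2; height_3 = 4.5; pos_x_4 = 2; pos_y_4 = 3; radius_4 = 1.5; pos_x_5 = 1; pos_y_5 = 5.5; pos_z_5 = 3.5; depth_5 = 1.5; height_5 = 3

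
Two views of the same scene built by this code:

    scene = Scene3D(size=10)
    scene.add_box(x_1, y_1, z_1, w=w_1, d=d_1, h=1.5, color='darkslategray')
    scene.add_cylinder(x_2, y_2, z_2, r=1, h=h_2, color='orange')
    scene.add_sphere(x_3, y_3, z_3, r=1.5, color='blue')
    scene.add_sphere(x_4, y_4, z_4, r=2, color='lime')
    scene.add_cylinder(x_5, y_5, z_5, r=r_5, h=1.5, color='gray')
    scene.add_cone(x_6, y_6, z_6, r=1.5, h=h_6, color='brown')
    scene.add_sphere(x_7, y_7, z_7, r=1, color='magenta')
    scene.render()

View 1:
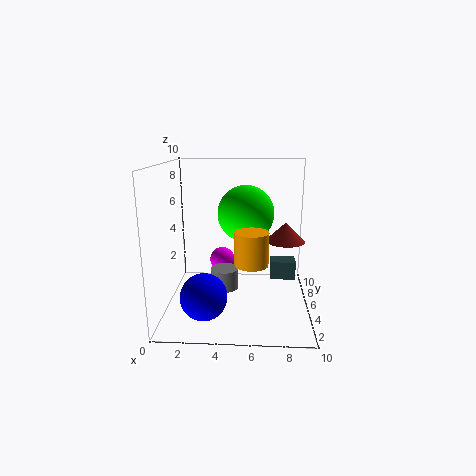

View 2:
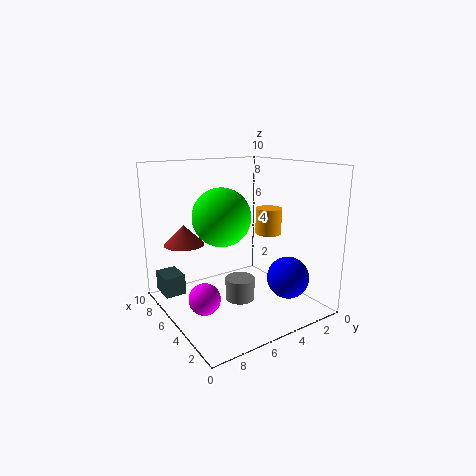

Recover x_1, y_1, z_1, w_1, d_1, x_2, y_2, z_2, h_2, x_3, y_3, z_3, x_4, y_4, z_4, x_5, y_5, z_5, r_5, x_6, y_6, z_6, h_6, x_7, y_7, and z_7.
x_1 = 7.5; y_1 = 8; z_1 = 0.5; w_1 = 2; d_1 = 1.5; x_2 = 6; y_2 = 1.5; z_2 = 4.5; h_2 = 2; x_3 = 3; y_3 = 2; z_3 = 2; x_4 = 5.5; y_4 = 6; z_4 = 6.5; x_5 = 4; y_5 = 5.5; z_5 = 1; r_5 = 1; x_6 = 8.5; y_6 = 7.5; z_6 = 4; h_6 = 1.5; x_7 = 3.5; y_7 = 8.5; z_7 = 2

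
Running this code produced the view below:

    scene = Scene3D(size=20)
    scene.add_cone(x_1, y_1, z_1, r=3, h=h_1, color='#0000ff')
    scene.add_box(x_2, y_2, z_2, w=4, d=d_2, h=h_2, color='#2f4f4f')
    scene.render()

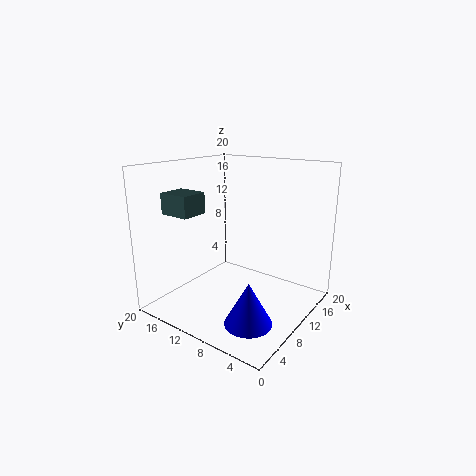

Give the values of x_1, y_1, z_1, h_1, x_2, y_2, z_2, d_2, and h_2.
x_1 = 4.5
y_1 = 4.5
z_1 = 1.5
h_1 = 5.5
x_2 = 5
y_2 = 15
z_2 = 13
d_2 = 4.5
h_2 = 3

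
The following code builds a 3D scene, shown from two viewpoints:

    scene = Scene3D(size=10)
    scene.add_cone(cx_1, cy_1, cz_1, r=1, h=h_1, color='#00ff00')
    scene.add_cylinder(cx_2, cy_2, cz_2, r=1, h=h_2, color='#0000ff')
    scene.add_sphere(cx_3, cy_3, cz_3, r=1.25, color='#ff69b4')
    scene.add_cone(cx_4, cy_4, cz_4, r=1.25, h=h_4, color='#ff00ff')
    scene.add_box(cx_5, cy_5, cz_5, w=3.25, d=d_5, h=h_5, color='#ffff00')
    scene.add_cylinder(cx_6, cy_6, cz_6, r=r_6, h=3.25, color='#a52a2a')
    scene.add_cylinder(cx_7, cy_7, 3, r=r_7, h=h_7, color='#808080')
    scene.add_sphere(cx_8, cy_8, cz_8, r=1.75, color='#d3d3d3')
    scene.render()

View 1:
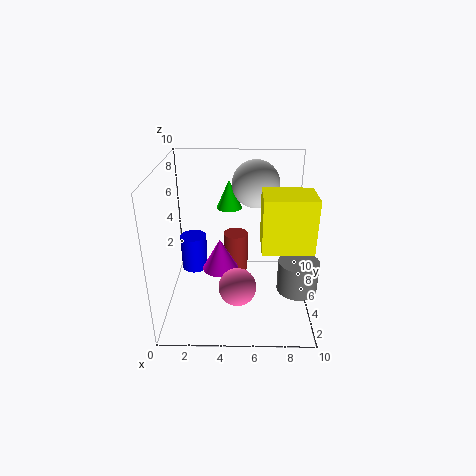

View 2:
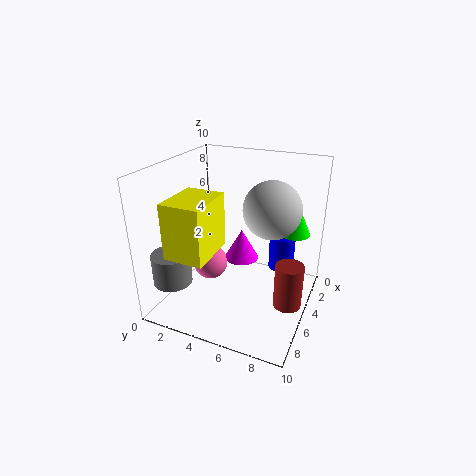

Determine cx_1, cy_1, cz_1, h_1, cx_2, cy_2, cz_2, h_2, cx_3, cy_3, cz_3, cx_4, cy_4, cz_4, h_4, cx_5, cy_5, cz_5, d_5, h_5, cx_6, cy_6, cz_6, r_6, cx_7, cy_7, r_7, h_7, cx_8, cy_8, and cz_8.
cx_1 = 4.25, cy_1 = 8.75, cz_1 = 5.75, h_1 = 2.25, cx_2 = 1.5, cy_2 = 7.25, cz_2 = 1.25, h_2 = 2.75, cx_3 = 5, cy_3 = 2.75, cz_3 = 2.5, cx_4 = 3.75, cy_4 = 4.75, cz_4 = 2.75, h_4 = 2.25, cx_5 = 6.5, cy_5 = 2.25, cz_5 = 5.25, d_5 = 2.5, h_5 = 3.5, cx_6 = 4.75, cy_6 = 8.75, cz_6 = 0.25, r_6 = 1, cx_7 = 8.75, cy_7 = 2, r_7 = 1.25, h_7 = 2, cx_8 = 6.25, cy_8 = 7.75, cz_8 = 8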